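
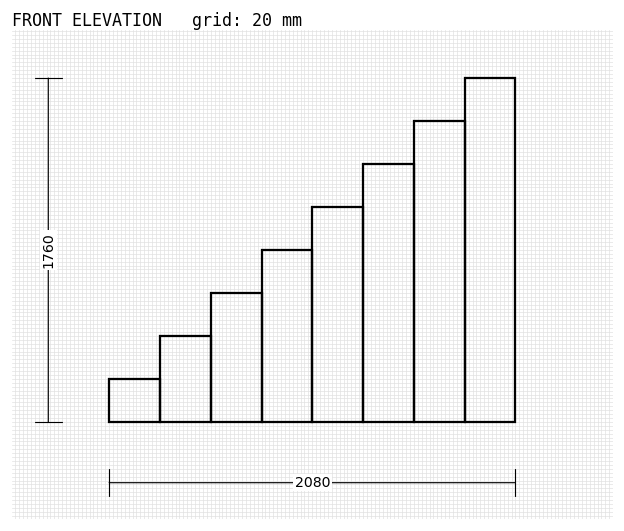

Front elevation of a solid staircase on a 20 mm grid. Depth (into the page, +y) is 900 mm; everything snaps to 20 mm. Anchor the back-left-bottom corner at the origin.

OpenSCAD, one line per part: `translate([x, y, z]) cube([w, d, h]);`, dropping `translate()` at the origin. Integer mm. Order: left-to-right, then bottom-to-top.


cube([260, 900, 220]);
translate([260, 0, 0]) cube([260, 900, 440]);
translate([520, 0, 0]) cube([260, 900, 660]);
translate([780, 0, 0]) cube([260, 900, 880]);
translate([1040, 0, 0]) cube([260, 900, 1100]);
translate([1300, 0, 0]) cube([260, 900, 1320]);
translate([1560, 0, 0]) cube([260, 900, 1540]);
translate([1820, 0, 0]) cube([260, 900, 1760]);


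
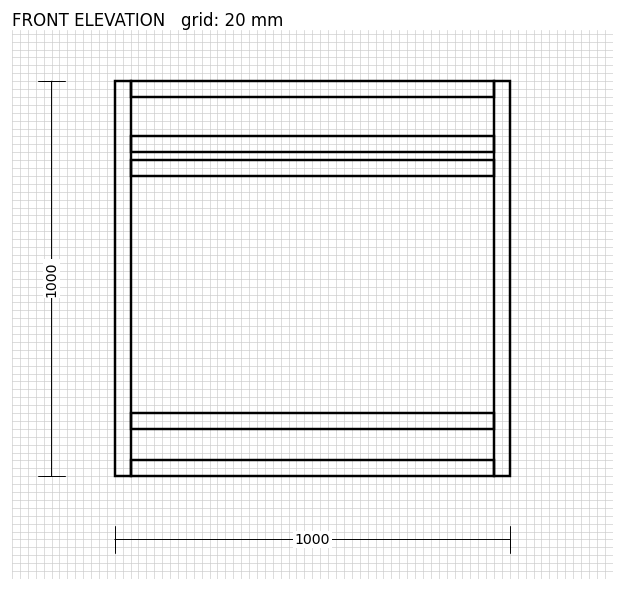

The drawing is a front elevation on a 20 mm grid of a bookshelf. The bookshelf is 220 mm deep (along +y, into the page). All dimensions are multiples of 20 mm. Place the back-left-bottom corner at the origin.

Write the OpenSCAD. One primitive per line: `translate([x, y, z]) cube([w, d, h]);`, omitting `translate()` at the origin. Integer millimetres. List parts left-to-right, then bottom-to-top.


cube([40, 220, 1000]);
translate([40, 0, 0]) cube([920, 220, 40]);
translate([40, 0, 120]) cube([920, 220, 40]);
translate([40, 0, 760]) cube([920, 220, 40]);
translate([40, 0, 820]) cube([920, 220, 40]);
translate([40, 0, 960]) cube([920, 220, 40]);
translate([960, 0, 0]) cube([40, 220, 1000]);


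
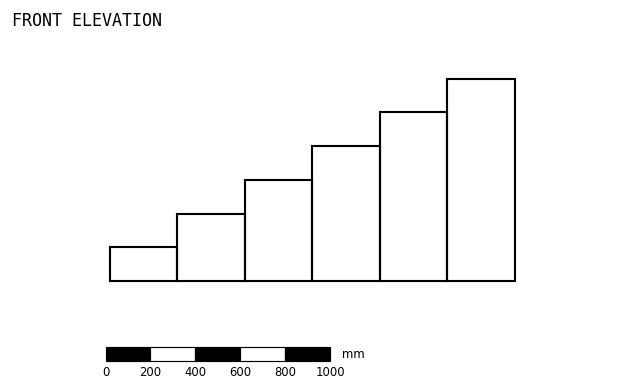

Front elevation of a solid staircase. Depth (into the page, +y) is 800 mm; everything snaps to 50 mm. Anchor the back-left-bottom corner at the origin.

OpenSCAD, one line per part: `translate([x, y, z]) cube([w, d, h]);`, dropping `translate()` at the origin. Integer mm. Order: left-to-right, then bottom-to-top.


cube([300, 800, 150]);
translate([300, 0, 0]) cube([300, 800, 300]);
translate([600, 0, 0]) cube([300, 800, 450]);
translate([900, 0, 0]) cube([300, 800, 600]);
translate([1200, 0, 0]) cube([300, 800, 750]);
translate([1500, 0, 0]) cube([300, 800, 900]);


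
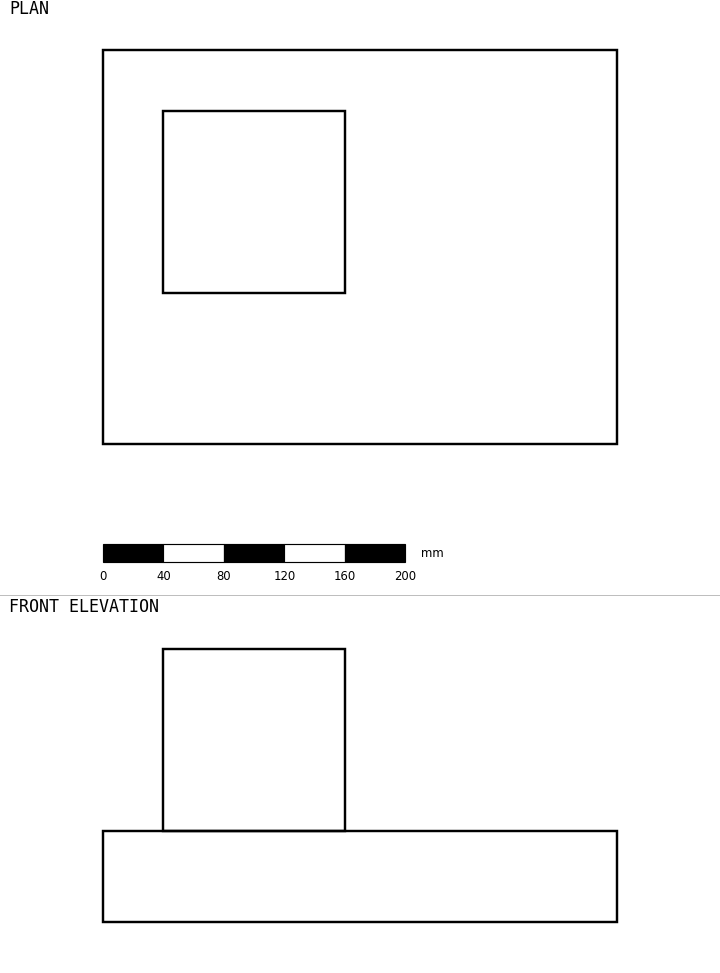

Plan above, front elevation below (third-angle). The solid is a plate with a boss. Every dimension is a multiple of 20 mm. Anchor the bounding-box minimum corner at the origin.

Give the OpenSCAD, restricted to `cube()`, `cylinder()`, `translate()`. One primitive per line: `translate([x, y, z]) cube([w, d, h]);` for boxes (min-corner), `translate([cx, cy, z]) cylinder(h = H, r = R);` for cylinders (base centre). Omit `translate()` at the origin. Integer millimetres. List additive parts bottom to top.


cube([340, 260, 60]);
translate([40, 100, 60]) cube([120, 120, 120]);


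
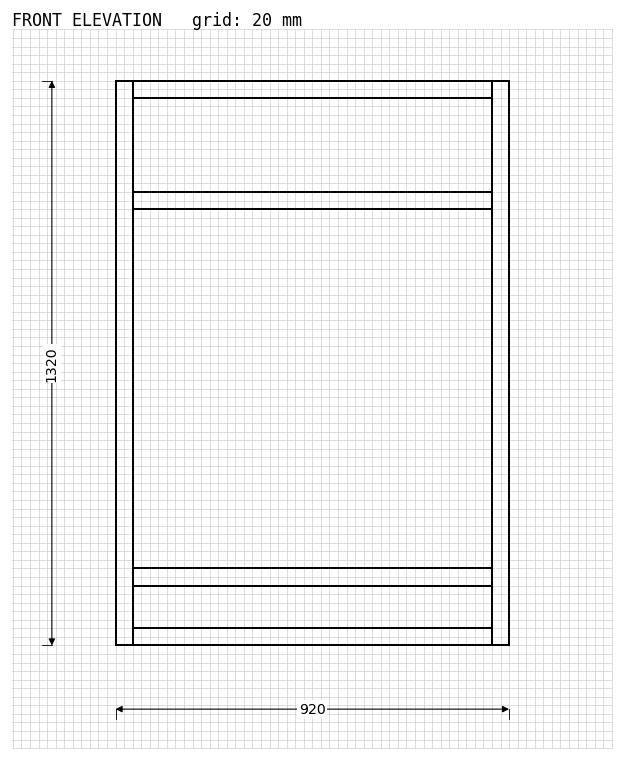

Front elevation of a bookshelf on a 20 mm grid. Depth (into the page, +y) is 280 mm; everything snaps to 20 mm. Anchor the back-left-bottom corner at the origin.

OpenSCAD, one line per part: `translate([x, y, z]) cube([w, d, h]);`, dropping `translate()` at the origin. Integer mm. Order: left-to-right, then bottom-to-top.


cube([40, 280, 1320]);
translate([40, 0, 0]) cube([840, 280, 40]);
translate([40, 0, 140]) cube([840, 280, 40]);
translate([40, 0, 1020]) cube([840, 280, 40]);
translate([40, 0, 1280]) cube([840, 280, 40]);
translate([880, 0, 0]) cube([40, 280, 1320]);


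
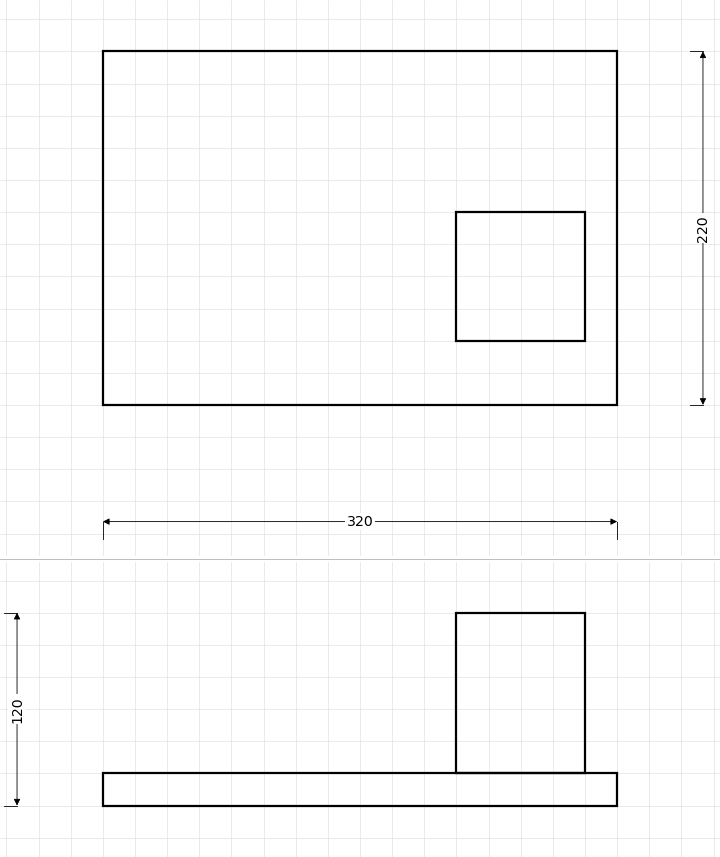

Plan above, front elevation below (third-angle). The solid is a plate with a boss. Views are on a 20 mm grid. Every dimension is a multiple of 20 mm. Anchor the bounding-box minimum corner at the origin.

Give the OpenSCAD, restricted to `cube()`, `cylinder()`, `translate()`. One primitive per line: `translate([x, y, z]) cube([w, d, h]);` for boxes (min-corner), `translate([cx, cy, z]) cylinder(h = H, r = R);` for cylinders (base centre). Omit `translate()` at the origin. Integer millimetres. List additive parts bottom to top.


cube([320, 220, 20]);
translate([220, 40, 20]) cube([80, 80, 100]);


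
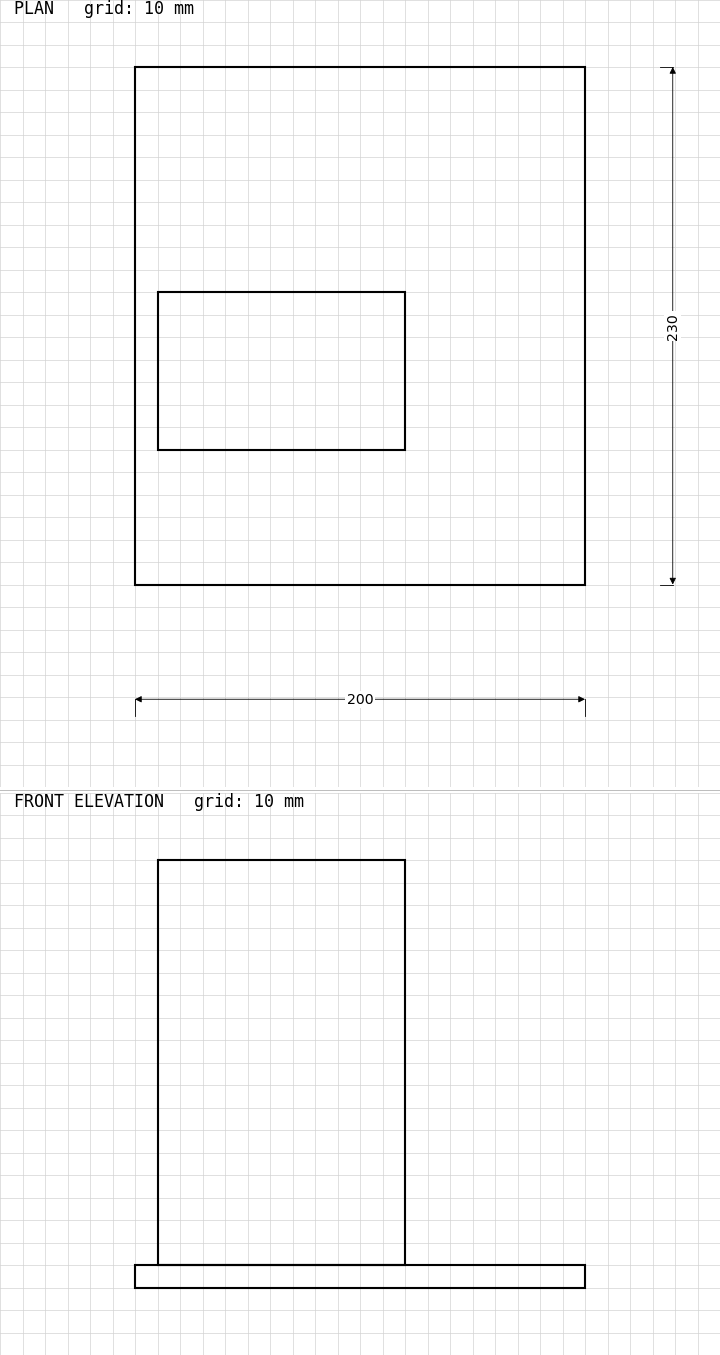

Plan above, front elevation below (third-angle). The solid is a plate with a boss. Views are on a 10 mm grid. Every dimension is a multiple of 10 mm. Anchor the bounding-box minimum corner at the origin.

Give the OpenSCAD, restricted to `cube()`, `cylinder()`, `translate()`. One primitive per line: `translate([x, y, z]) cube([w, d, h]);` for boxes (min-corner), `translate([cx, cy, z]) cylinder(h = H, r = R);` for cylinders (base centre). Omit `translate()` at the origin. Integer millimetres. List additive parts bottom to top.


cube([200, 230, 10]);
translate([10, 60, 10]) cube([110, 70, 180]);


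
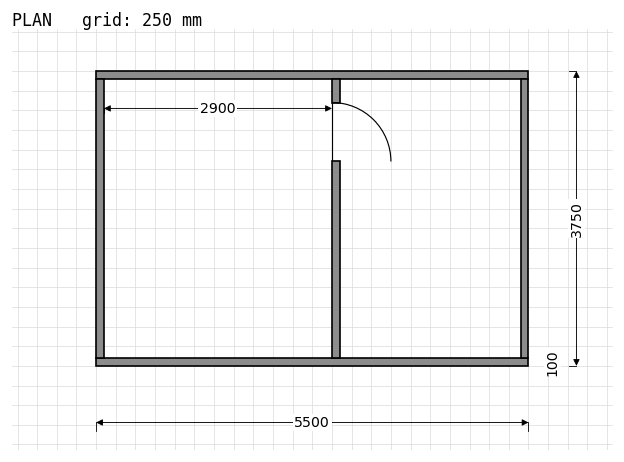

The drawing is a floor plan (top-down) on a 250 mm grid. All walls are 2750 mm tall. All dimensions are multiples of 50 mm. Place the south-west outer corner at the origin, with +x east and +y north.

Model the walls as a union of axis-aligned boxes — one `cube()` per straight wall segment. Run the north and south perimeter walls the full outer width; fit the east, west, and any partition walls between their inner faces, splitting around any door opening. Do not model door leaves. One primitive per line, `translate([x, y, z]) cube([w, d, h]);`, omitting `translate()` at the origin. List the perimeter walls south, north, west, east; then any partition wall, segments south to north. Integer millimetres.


cube([5500, 100, 2750]);
translate([0, 3650, 0]) cube([5500, 100, 2750]);
translate([0, 100, 0]) cube([100, 3550, 2750]);
translate([5400, 100, 0]) cube([100, 3550, 2750]);
translate([3000, 100, 0]) cube([100, 2500, 2750]);
translate([3000, 3350, 0]) cube([100, 300, 2750]);


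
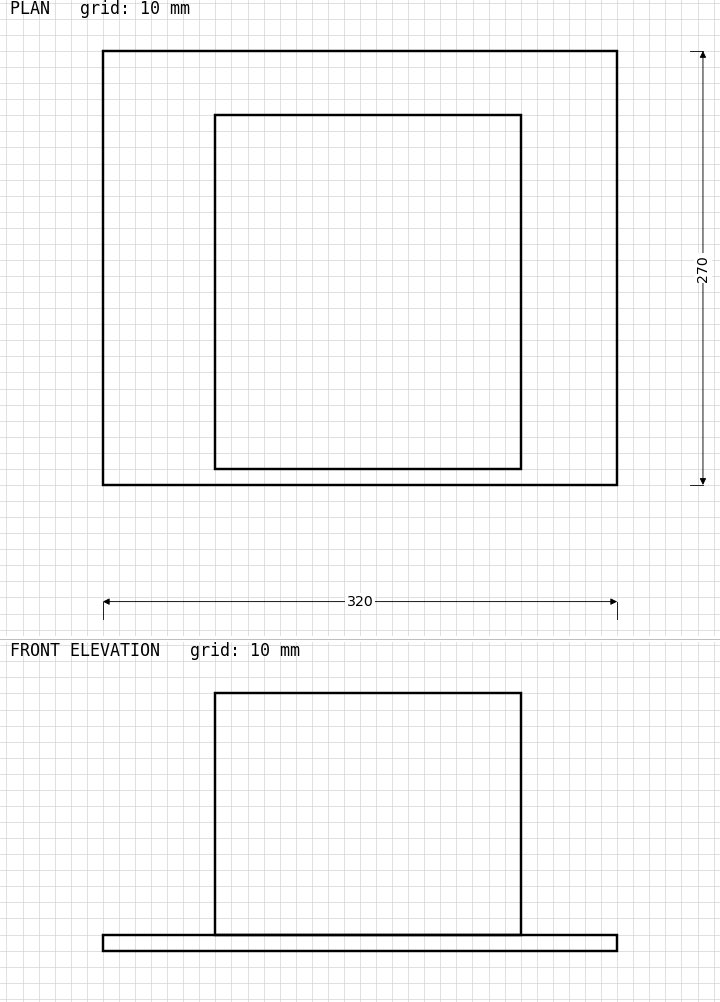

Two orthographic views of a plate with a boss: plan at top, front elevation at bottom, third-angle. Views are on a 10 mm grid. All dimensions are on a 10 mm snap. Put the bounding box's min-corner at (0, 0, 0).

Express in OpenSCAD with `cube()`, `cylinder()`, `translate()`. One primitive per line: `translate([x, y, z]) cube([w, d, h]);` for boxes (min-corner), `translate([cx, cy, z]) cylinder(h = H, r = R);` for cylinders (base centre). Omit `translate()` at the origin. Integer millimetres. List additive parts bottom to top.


cube([320, 270, 10]);
translate([70, 10, 10]) cube([190, 220, 150]);


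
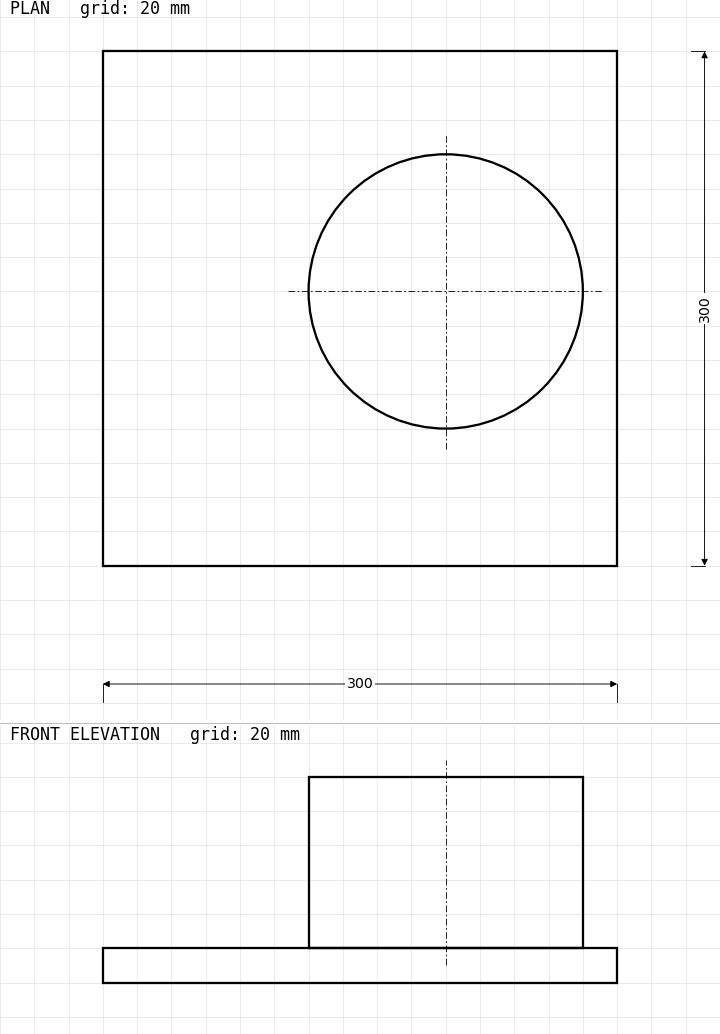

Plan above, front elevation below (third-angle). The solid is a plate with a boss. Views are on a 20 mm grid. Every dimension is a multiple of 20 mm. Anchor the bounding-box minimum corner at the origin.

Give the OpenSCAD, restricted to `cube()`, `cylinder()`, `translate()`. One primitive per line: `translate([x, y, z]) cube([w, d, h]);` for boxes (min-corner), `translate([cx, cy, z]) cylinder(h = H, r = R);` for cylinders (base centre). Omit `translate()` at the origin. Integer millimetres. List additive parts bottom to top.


cube([300, 300, 20]);
translate([200, 160, 20]) cylinder(h = 100, r = 80);


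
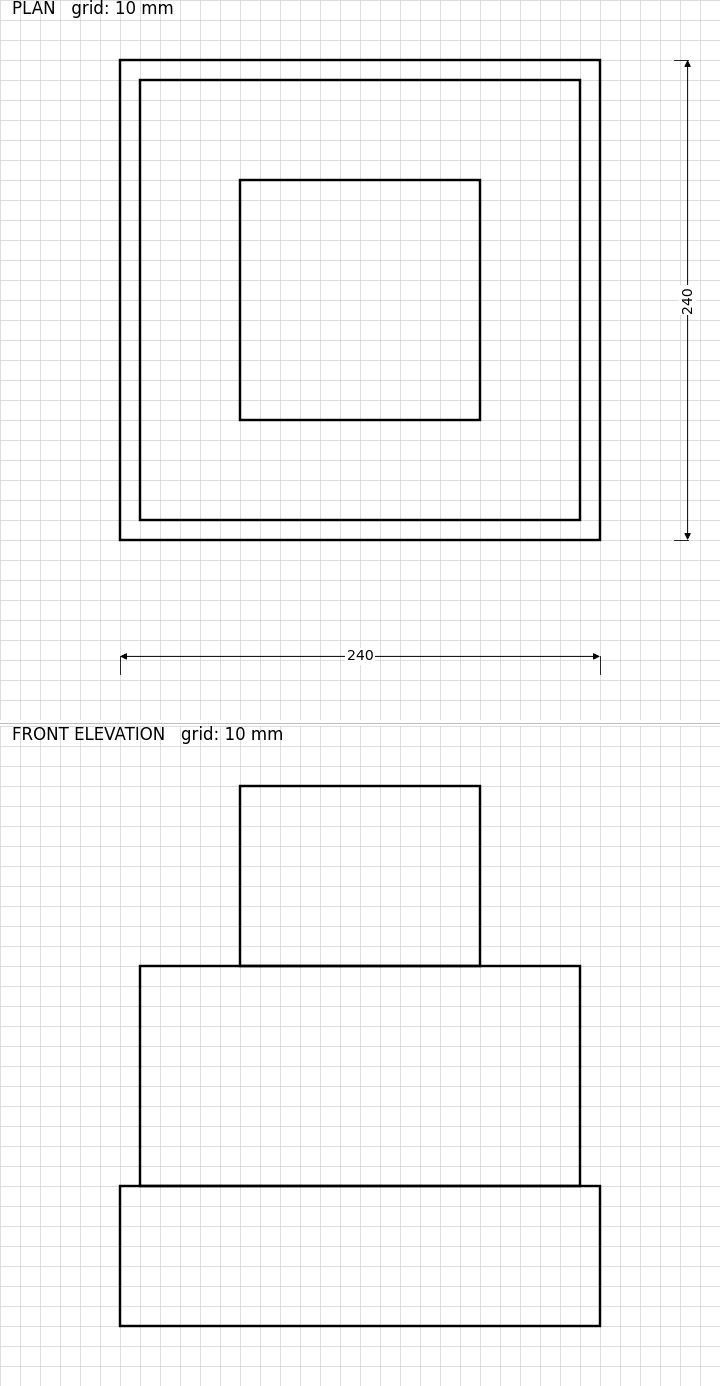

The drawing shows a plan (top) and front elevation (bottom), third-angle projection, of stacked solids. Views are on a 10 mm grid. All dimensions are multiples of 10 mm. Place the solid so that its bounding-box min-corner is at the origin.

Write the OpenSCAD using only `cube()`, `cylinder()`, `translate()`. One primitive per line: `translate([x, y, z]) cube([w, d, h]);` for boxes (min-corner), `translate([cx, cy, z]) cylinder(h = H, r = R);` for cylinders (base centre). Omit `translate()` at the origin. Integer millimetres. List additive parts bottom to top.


cube([240, 240, 70]);
translate([10, 10, 70]) cube([220, 220, 110]);
translate([60, 60, 180]) cube([120, 120, 90]);


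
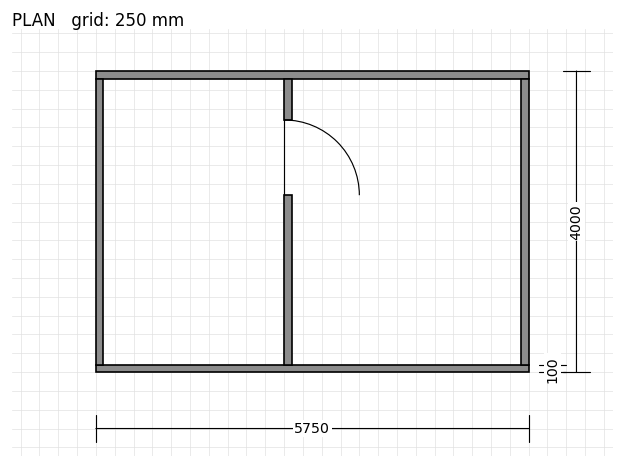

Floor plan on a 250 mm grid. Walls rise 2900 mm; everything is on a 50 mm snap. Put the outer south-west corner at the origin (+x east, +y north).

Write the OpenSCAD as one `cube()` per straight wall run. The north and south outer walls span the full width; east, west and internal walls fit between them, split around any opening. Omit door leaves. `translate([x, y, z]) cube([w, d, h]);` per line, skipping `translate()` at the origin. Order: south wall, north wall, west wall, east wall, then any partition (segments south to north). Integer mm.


cube([5750, 100, 2900]);
translate([0, 3900, 0]) cube([5750, 100, 2900]);
translate([0, 100, 0]) cube([100, 3800, 2900]);
translate([5650, 100, 0]) cube([100, 3800, 2900]);
translate([2500, 100, 0]) cube([100, 2250, 2900]);
translate([2500, 3350, 0]) cube([100, 550, 2900]);


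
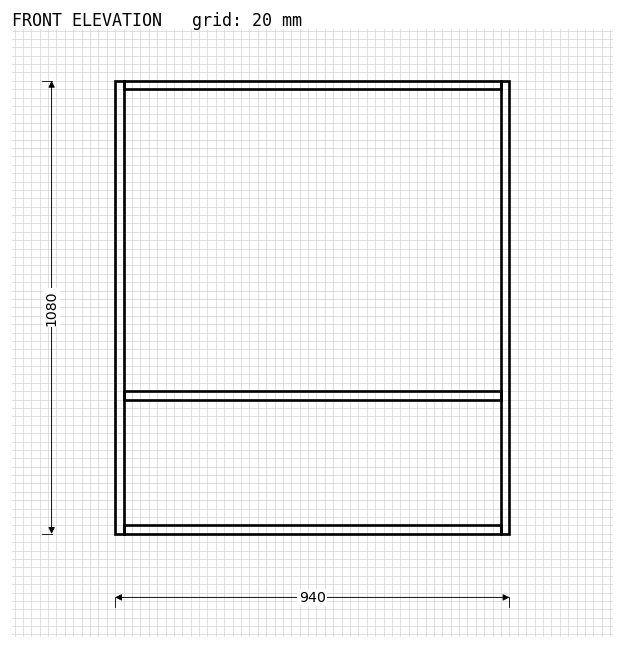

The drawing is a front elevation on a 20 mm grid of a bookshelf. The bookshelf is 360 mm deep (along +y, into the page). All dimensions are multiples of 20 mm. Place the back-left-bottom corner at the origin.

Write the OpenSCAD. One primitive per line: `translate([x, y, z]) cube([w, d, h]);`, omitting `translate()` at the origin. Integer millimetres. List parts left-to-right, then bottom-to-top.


cube([20, 360, 1080]);
translate([20, 0, 0]) cube([900, 360, 20]);
translate([20, 0, 320]) cube([900, 360, 20]);
translate([20, 0, 1060]) cube([900, 360, 20]);
translate([920, 0, 0]) cube([20, 360, 1080]);


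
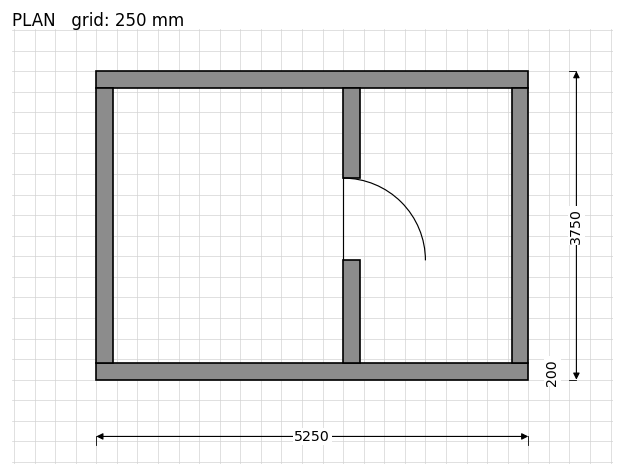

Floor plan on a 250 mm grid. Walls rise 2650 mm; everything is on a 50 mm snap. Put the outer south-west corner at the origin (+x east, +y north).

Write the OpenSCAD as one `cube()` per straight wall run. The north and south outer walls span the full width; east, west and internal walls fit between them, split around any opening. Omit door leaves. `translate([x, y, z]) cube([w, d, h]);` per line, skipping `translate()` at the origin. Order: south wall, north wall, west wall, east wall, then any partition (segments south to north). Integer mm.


cube([5250, 200, 2650]);
translate([0, 3550, 0]) cube([5250, 200, 2650]);
translate([0, 200, 0]) cube([200, 3350, 2650]);
translate([5050, 200, 0]) cube([200, 3350, 2650]);
translate([3000, 200, 0]) cube([200, 1250, 2650]);
translate([3000, 2450, 0]) cube([200, 1100, 2650]);


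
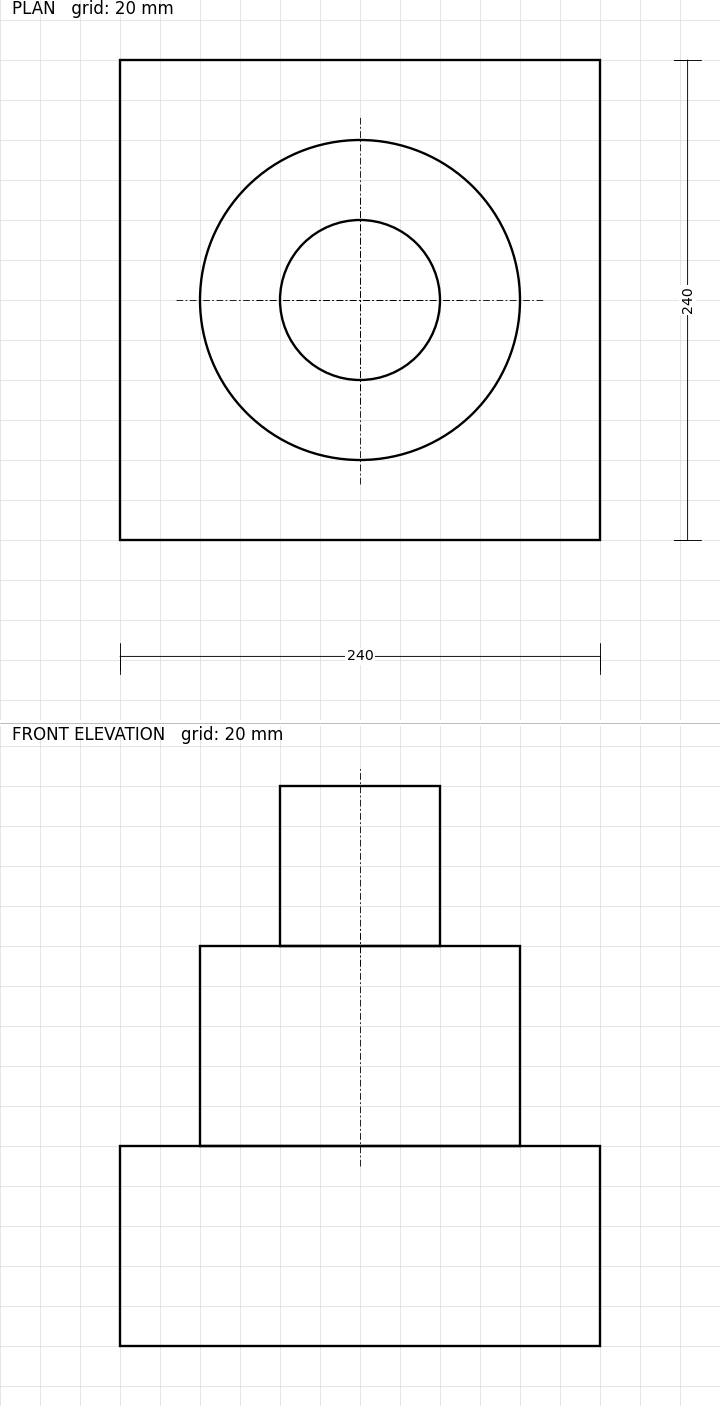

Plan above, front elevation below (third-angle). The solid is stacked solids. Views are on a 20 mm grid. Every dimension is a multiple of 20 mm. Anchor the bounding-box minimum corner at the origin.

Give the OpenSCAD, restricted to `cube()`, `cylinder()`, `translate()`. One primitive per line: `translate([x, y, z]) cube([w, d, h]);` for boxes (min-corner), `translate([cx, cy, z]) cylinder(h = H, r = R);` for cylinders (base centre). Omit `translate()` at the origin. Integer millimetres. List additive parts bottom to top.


cube([240, 240, 100]);
translate([120, 120, 100]) cylinder(h = 100, r = 80);
translate([120, 120, 200]) cylinder(h = 80, r = 40);


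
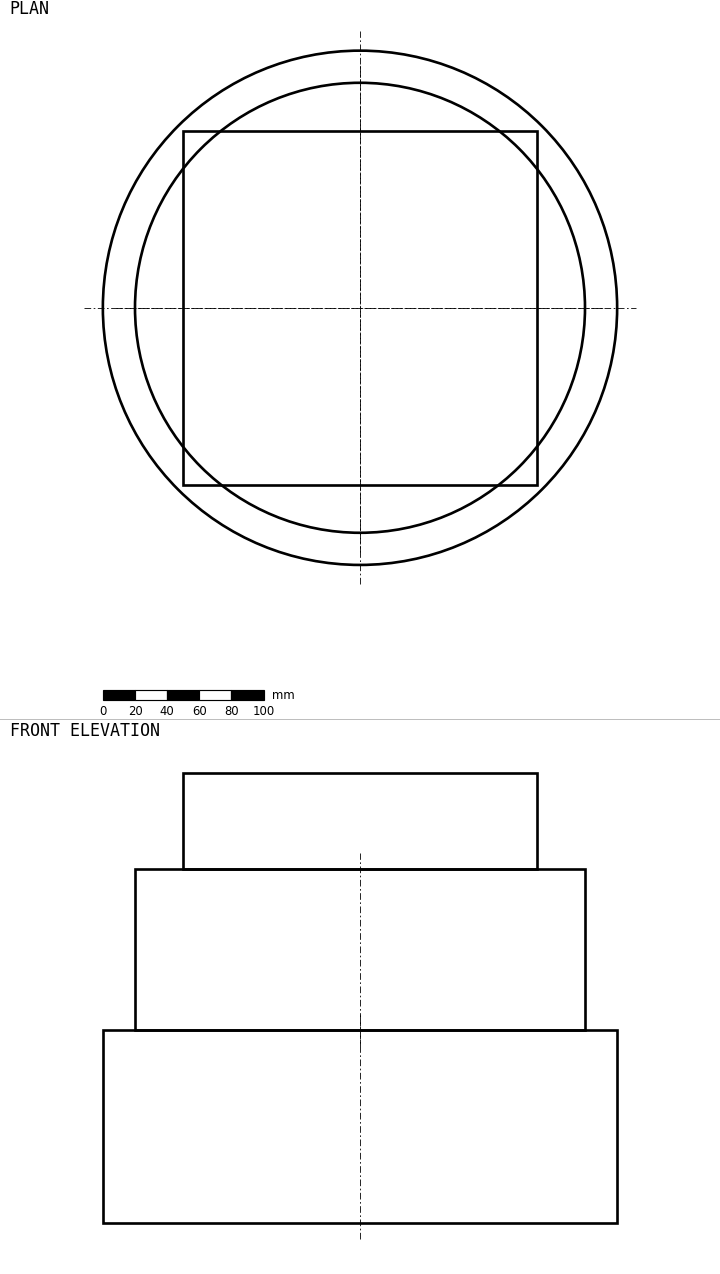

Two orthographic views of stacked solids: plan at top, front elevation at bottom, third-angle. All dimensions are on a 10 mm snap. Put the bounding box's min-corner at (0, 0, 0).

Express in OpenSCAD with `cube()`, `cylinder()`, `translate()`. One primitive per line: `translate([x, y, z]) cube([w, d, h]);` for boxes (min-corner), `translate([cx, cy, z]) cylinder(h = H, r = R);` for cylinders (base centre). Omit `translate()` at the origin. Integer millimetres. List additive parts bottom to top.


translate([160, 160, 0]) cylinder(h = 120, r = 160);
translate([160, 160, 120]) cylinder(h = 100, r = 140);
translate([50, 50, 220]) cube([220, 220, 60]);


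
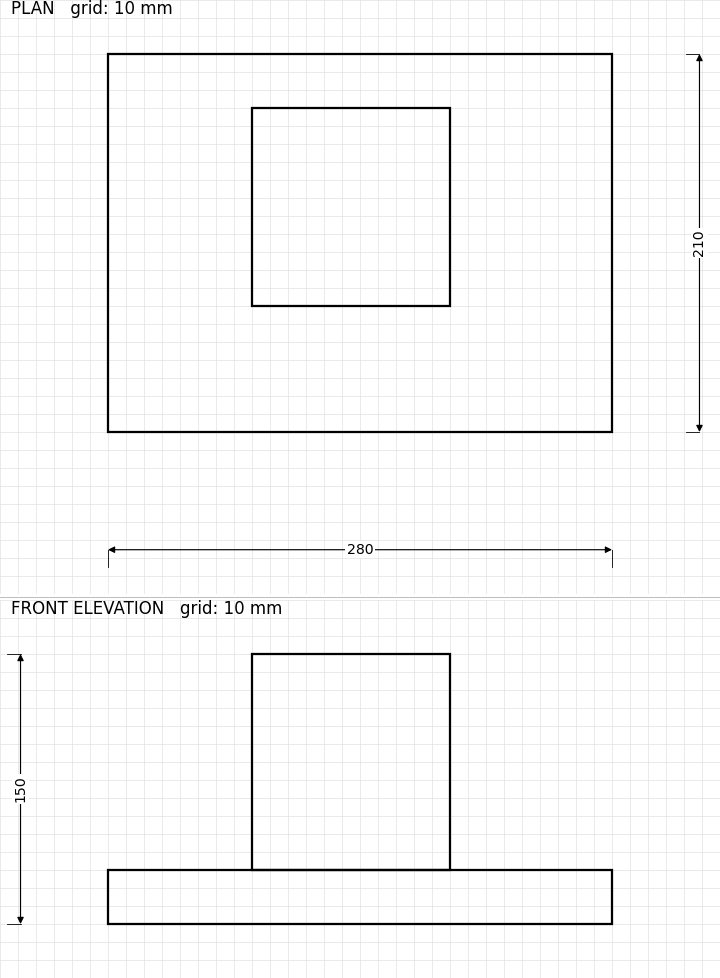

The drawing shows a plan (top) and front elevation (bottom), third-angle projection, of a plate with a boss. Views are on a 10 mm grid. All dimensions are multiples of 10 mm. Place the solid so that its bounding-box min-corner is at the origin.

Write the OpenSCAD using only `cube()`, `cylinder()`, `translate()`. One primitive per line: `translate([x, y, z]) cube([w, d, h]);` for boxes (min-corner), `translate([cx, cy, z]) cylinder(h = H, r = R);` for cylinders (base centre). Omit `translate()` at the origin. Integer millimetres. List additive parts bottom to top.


cube([280, 210, 30]);
translate([80, 70, 30]) cube([110, 110, 120]);


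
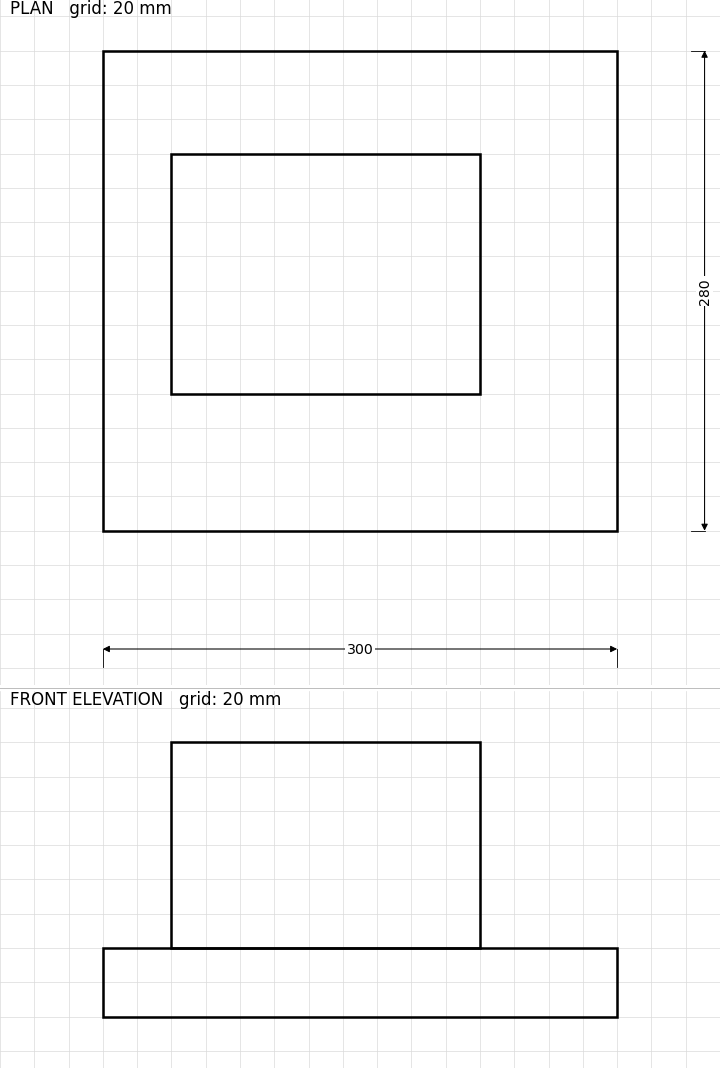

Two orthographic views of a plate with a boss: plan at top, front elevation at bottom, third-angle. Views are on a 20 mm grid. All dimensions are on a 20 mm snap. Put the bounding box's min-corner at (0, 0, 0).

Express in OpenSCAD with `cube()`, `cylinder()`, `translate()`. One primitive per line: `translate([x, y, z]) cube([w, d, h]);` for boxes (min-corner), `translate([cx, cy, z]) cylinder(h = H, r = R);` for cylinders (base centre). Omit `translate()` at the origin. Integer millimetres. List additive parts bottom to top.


cube([300, 280, 40]);
translate([40, 80, 40]) cube([180, 140, 120]);


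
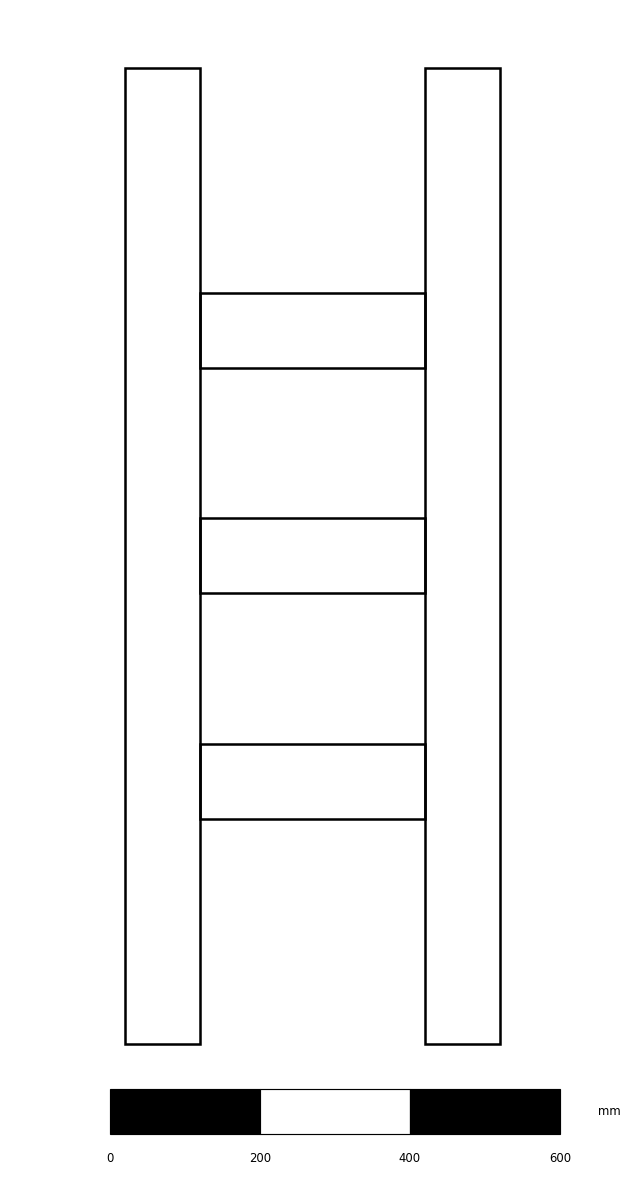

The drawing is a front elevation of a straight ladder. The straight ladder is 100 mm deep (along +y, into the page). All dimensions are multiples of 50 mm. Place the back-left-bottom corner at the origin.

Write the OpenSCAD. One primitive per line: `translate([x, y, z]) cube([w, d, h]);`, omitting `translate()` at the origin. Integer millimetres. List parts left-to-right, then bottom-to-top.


cube([100, 100, 1300]);
translate([100, 0, 300]) cube([300, 100, 100]);
translate([100, 0, 600]) cube([300, 100, 100]);
translate([100, 0, 900]) cube([300, 100, 100]);
translate([400, 0, 0]) cube([100, 100, 1300]);


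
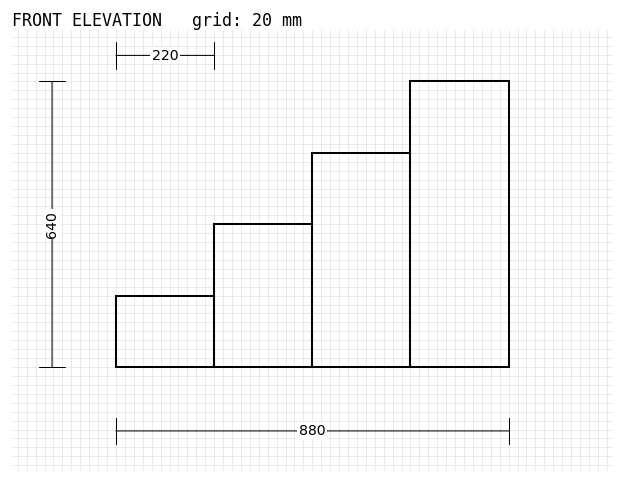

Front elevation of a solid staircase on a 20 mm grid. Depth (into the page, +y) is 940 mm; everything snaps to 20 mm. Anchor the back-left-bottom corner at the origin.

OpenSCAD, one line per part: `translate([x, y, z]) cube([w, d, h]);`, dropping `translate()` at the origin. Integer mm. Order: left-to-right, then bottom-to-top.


cube([220, 940, 160]);
translate([220, 0, 0]) cube([220, 940, 320]);
translate([440, 0, 0]) cube([220, 940, 480]);
translate([660, 0, 0]) cube([220, 940, 640]);


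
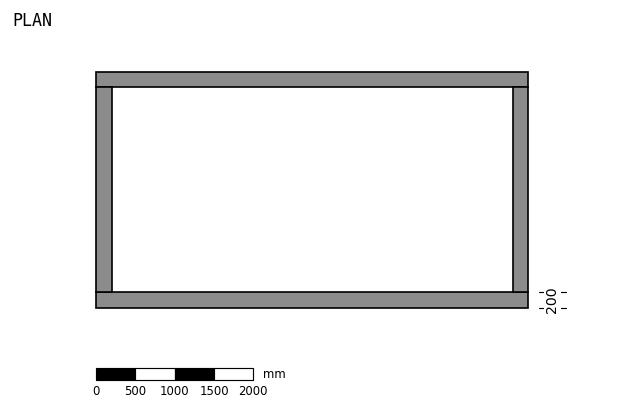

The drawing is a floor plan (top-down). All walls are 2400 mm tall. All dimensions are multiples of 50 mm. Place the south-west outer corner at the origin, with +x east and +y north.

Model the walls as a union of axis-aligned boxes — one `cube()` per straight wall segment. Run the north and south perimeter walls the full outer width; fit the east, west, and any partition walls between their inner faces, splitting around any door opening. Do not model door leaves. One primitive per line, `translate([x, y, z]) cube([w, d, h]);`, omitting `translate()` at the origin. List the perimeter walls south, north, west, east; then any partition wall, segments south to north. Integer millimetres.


cube([5500, 200, 2400]);
translate([0, 2800, 0]) cube([5500, 200, 2400]);
translate([0, 200, 0]) cube([200, 2600, 2400]);
translate([5300, 200, 0]) cube([200, 2600, 2400]);


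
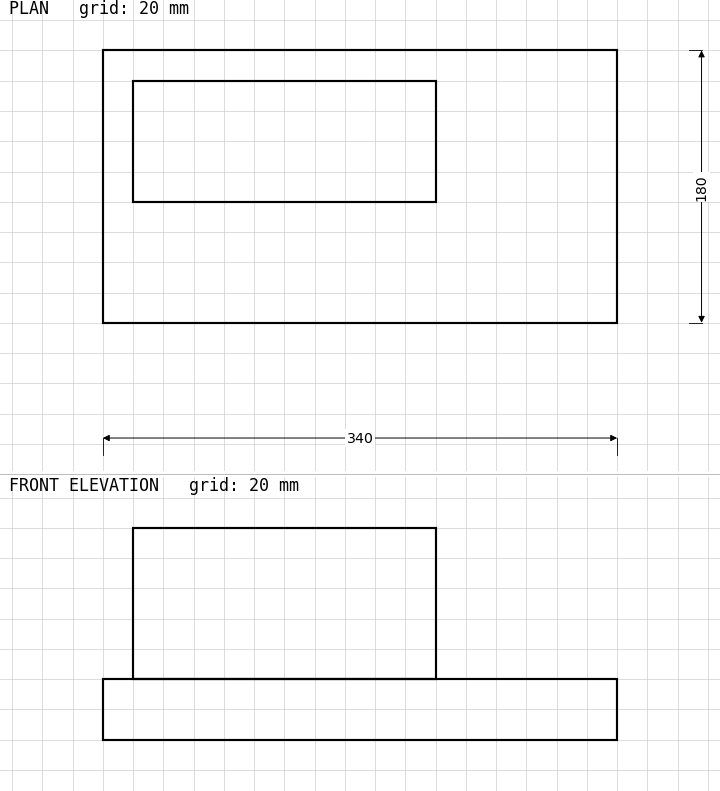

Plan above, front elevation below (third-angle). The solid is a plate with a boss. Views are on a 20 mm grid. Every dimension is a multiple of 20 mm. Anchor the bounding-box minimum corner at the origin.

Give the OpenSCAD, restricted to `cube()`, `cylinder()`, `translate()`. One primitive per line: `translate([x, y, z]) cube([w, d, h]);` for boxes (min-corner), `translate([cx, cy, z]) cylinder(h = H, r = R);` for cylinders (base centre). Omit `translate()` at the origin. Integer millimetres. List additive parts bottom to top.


cube([340, 180, 40]);
translate([20, 80, 40]) cube([200, 80, 100]);


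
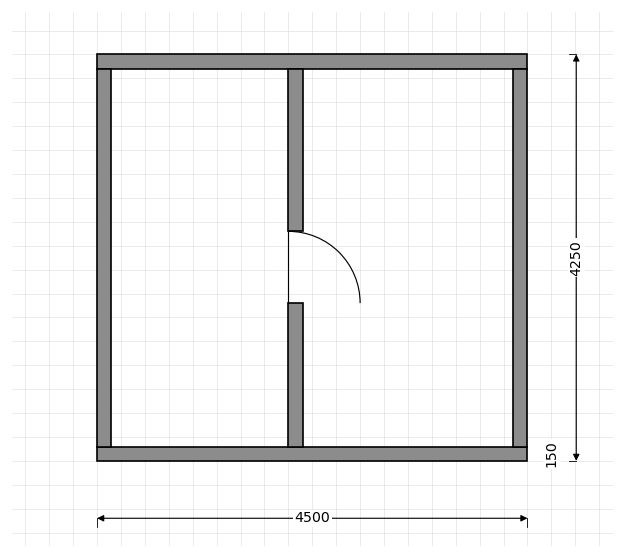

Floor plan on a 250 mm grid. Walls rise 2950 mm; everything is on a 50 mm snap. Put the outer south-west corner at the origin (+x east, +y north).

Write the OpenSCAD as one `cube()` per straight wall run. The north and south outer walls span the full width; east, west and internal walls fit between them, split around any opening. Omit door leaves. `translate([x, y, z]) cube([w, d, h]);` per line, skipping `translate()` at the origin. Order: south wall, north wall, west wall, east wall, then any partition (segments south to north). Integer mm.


cube([4500, 150, 2950]);
translate([0, 4100, 0]) cube([4500, 150, 2950]);
translate([0, 150, 0]) cube([150, 3950, 2950]);
translate([4350, 150, 0]) cube([150, 3950, 2950]);
translate([2000, 150, 0]) cube([150, 1500, 2950]);
translate([2000, 2400, 0]) cube([150, 1700, 2950]);


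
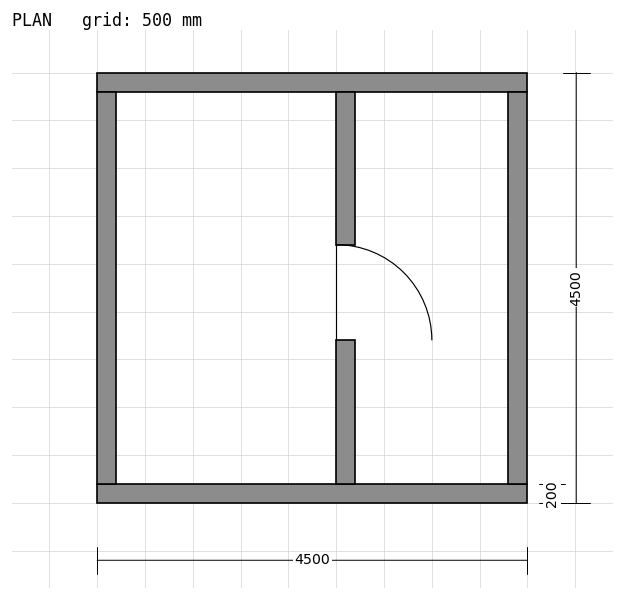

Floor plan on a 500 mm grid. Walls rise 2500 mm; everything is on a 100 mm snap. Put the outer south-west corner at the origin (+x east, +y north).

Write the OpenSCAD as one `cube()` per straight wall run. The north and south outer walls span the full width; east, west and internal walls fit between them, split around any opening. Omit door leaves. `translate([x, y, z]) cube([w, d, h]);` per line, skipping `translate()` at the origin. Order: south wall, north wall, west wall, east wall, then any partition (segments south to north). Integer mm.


cube([4500, 200, 2500]);
translate([0, 4300, 0]) cube([4500, 200, 2500]);
translate([0, 200, 0]) cube([200, 4100, 2500]);
translate([4300, 200, 0]) cube([200, 4100, 2500]);
translate([2500, 200, 0]) cube([200, 1500, 2500]);
translate([2500, 2700, 0]) cube([200, 1600, 2500]);


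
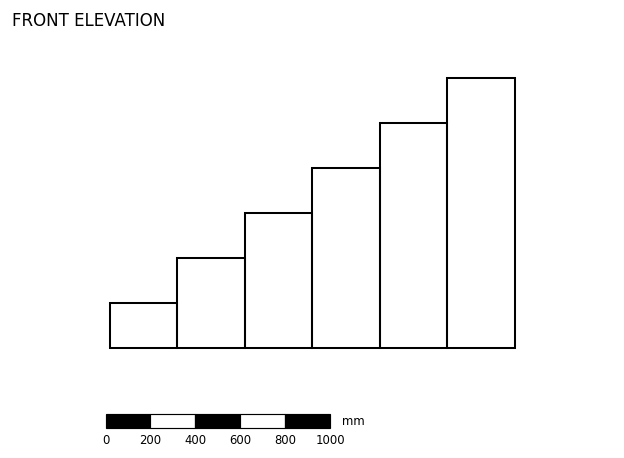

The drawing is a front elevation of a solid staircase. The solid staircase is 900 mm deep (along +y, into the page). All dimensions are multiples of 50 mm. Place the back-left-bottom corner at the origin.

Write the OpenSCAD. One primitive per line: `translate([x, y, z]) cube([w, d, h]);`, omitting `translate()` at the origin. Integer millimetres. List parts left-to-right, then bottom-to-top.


cube([300, 900, 200]);
translate([300, 0, 0]) cube([300, 900, 400]);
translate([600, 0, 0]) cube([300, 900, 600]);
translate([900, 0, 0]) cube([300, 900, 800]);
translate([1200, 0, 0]) cube([300, 900, 1000]);
translate([1500, 0, 0]) cube([300, 900, 1200]);


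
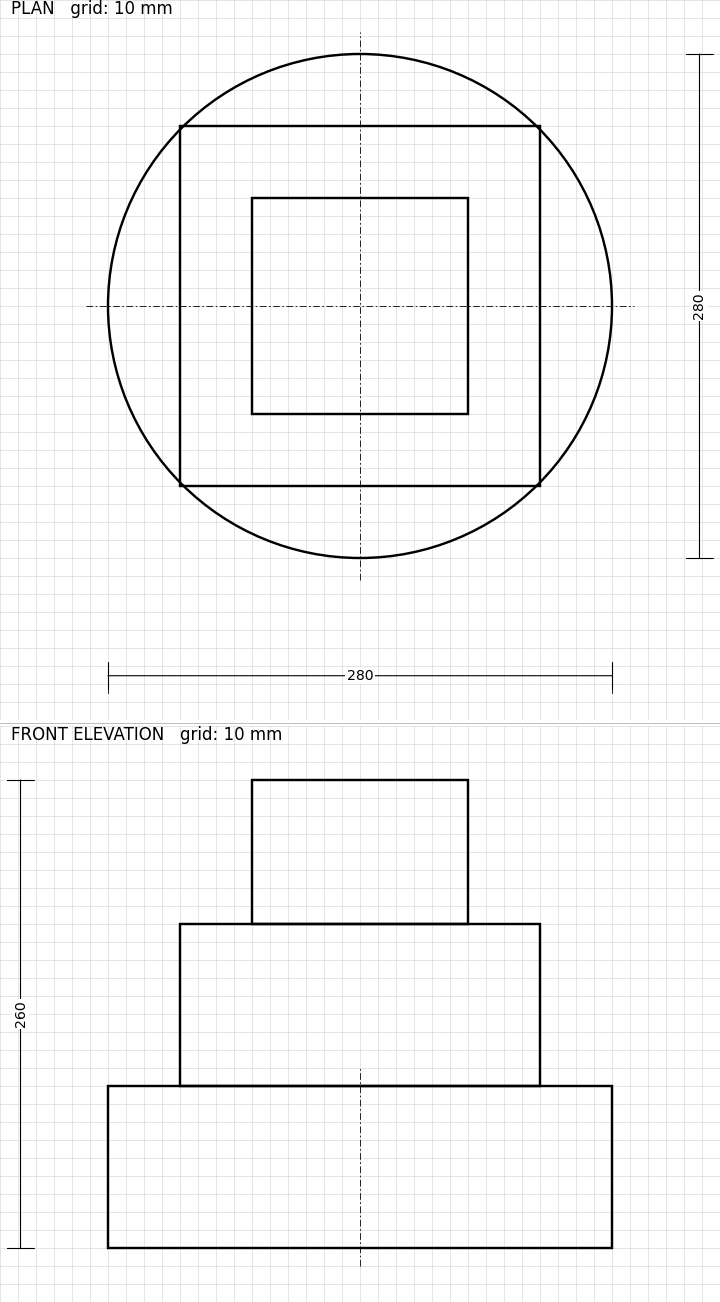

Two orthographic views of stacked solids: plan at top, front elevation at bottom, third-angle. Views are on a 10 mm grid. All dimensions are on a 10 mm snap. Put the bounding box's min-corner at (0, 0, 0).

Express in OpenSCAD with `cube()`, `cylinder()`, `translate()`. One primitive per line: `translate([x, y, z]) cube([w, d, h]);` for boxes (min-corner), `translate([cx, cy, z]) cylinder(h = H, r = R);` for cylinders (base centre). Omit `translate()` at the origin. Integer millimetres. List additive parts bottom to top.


translate([140, 140, 0]) cylinder(h = 90, r = 140);
translate([40, 40, 90]) cube([200, 200, 90]);
translate([80, 80, 180]) cube([120, 120, 80]);


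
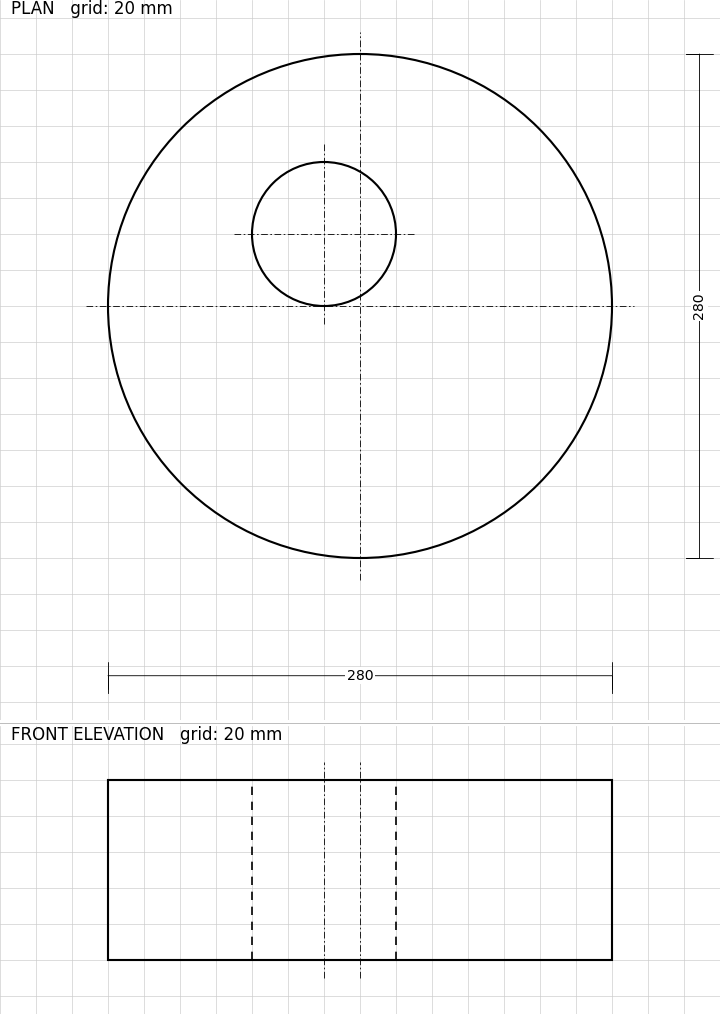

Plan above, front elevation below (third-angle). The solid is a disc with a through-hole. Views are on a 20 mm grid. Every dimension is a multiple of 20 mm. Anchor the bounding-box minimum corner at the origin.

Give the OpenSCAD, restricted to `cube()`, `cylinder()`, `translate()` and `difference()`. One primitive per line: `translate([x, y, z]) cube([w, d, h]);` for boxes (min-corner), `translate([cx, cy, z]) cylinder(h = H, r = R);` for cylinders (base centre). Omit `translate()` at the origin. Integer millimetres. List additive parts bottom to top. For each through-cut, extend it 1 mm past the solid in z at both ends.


difference() {
  translate([140, 140, 0]) cylinder(h = 100, r = 140);
  translate([120, 180, -1]) cylinder(h = 102, r = 40);
}


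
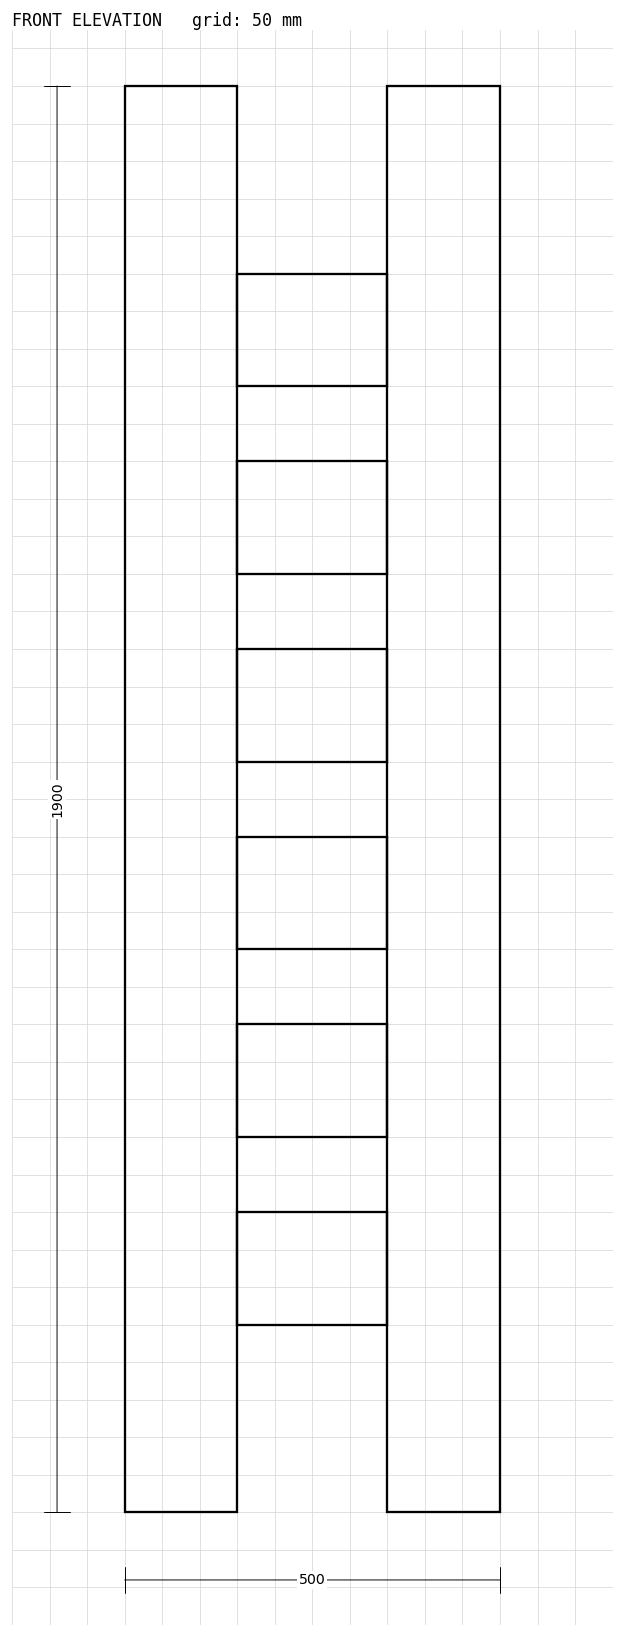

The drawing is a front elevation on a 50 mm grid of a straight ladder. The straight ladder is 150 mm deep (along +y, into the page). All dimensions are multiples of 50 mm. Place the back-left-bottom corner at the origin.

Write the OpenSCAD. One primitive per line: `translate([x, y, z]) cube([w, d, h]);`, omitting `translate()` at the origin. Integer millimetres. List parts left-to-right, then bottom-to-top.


cube([150, 150, 1900]);
translate([150, 0, 250]) cube([200, 150, 150]);
translate([150, 0, 500]) cube([200, 150, 150]);
translate([150, 0, 750]) cube([200, 150, 150]);
translate([150, 0, 1000]) cube([200, 150, 150]);
translate([150, 0, 1250]) cube([200, 150, 150]);
translate([150, 0, 1500]) cube([200, 150, 150]);
translate([350, 0, 0]) cube([150, 150, 1900]);


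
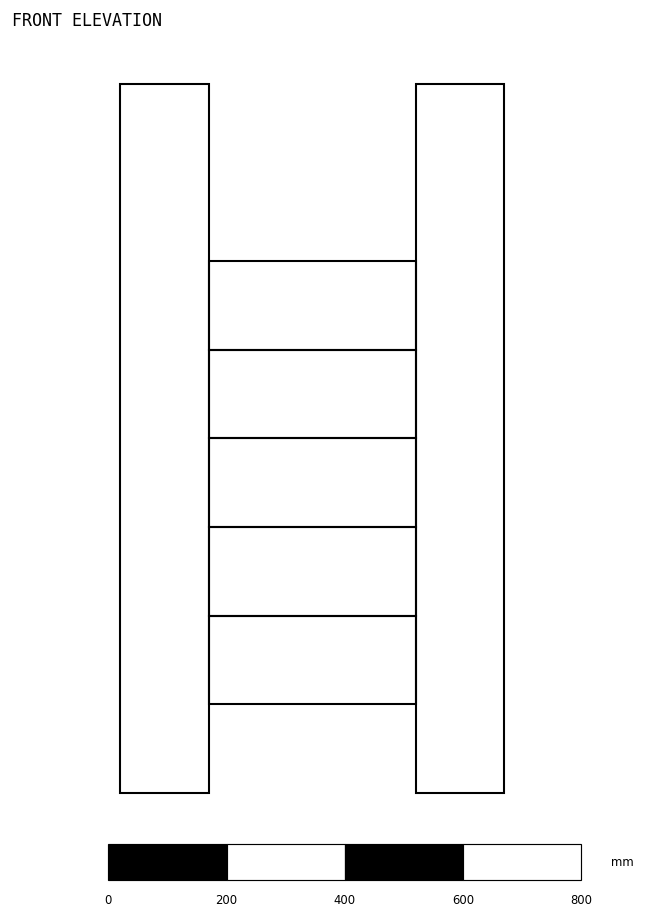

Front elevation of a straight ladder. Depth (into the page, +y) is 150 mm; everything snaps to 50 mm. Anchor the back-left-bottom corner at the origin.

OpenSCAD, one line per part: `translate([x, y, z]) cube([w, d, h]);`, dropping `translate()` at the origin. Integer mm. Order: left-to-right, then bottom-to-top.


cube([150, 150, 1200]);
translate([150, 0, 150]) cube([350, 150, 150]);
translate([150, 0, 300]) cube([350, 150, 150]);
translate([150, 0, 450]) cube([350, 150, 150]);
translate([150, 0, 600]) cube([350, 150, 150]);
translate([150, 0, 750]) cube([350, 150, 150]);
translate([500, 0, 0]) cube([150, 150, 1200]);


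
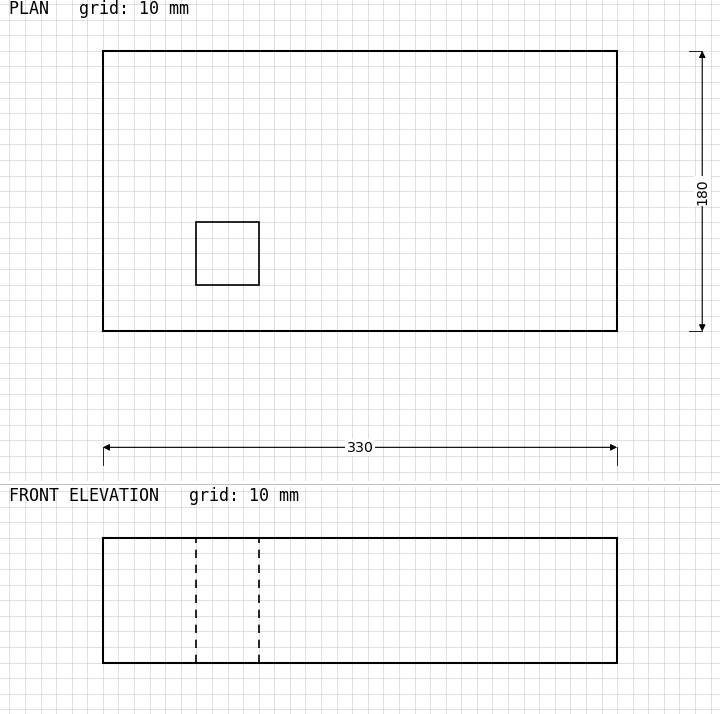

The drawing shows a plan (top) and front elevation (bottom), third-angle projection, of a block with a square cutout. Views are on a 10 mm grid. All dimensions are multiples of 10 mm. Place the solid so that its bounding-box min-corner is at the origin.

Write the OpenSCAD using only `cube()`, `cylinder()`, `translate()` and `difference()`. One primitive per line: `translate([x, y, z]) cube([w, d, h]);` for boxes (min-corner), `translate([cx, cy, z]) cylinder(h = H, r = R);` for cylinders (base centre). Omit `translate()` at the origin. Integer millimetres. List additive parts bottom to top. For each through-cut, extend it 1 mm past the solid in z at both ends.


difference() {
  cube([330, 180, 80]);
  translate([60, 30, -1]) cube([40, 40, 82]);
}


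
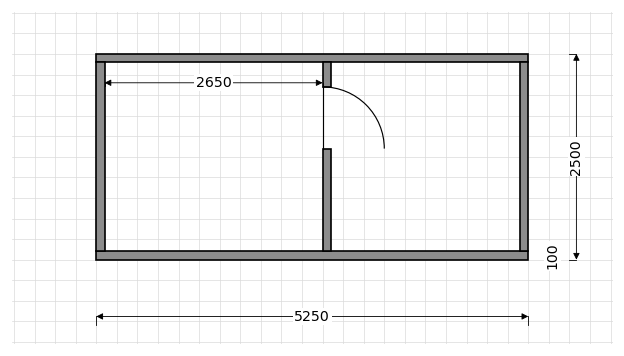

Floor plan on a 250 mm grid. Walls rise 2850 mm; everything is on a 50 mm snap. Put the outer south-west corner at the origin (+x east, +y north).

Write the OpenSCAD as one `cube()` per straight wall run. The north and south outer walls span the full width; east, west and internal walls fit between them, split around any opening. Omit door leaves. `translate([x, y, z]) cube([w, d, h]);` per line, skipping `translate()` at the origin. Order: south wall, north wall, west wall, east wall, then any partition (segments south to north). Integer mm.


cube([5250, 100, 2850]);
translate([0, 2400, 0]) cube([5250, 100, 2850]);
translate([0, 100, 0]) cube([100, 2300, 2850]);
translate([5150, 100, 0]) cube([100, 2300, 2850]);
translate([2750, 100, 0]) cube([100, 1250, 2850]);
translate([2750, 2100, 0]) cube([100, 300, 2850]);


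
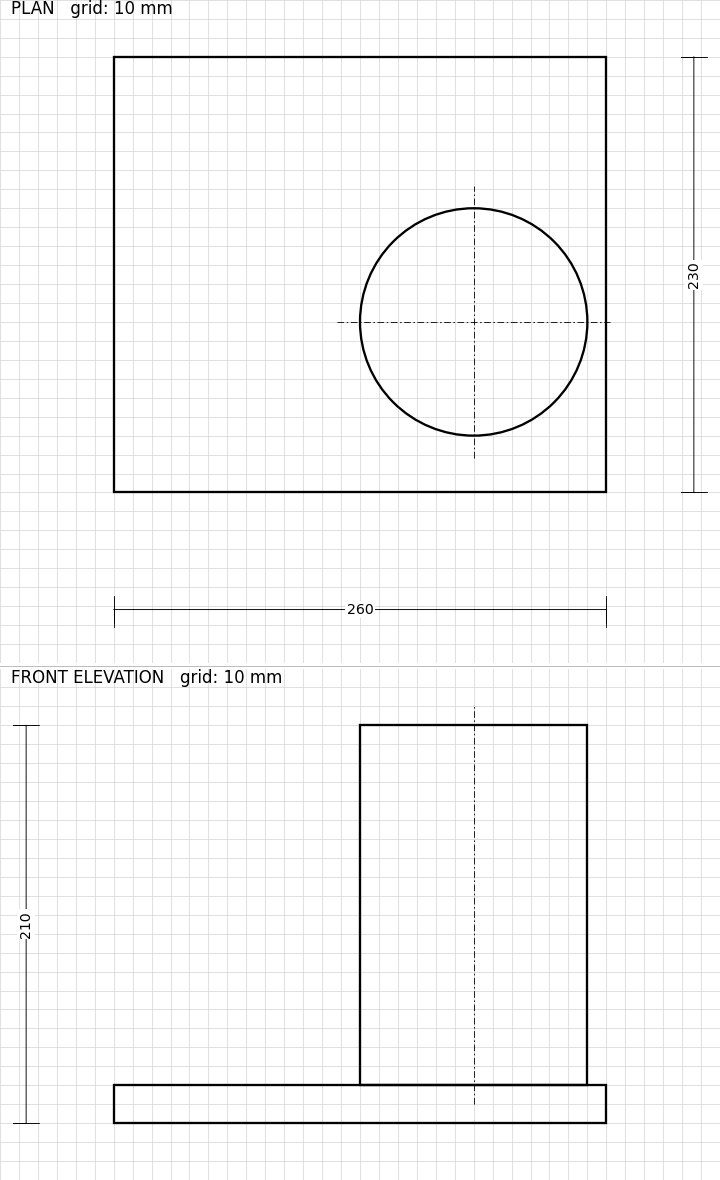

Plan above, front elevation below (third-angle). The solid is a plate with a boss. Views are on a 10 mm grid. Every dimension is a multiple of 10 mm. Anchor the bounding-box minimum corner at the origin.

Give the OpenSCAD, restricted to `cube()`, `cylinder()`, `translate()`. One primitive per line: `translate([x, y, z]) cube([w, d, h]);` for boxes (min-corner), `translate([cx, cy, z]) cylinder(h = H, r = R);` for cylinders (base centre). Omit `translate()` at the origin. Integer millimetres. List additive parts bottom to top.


cube([260, 230, 20]);
translate([190, 90, 20]) cylinder(h = 190, r = 60);


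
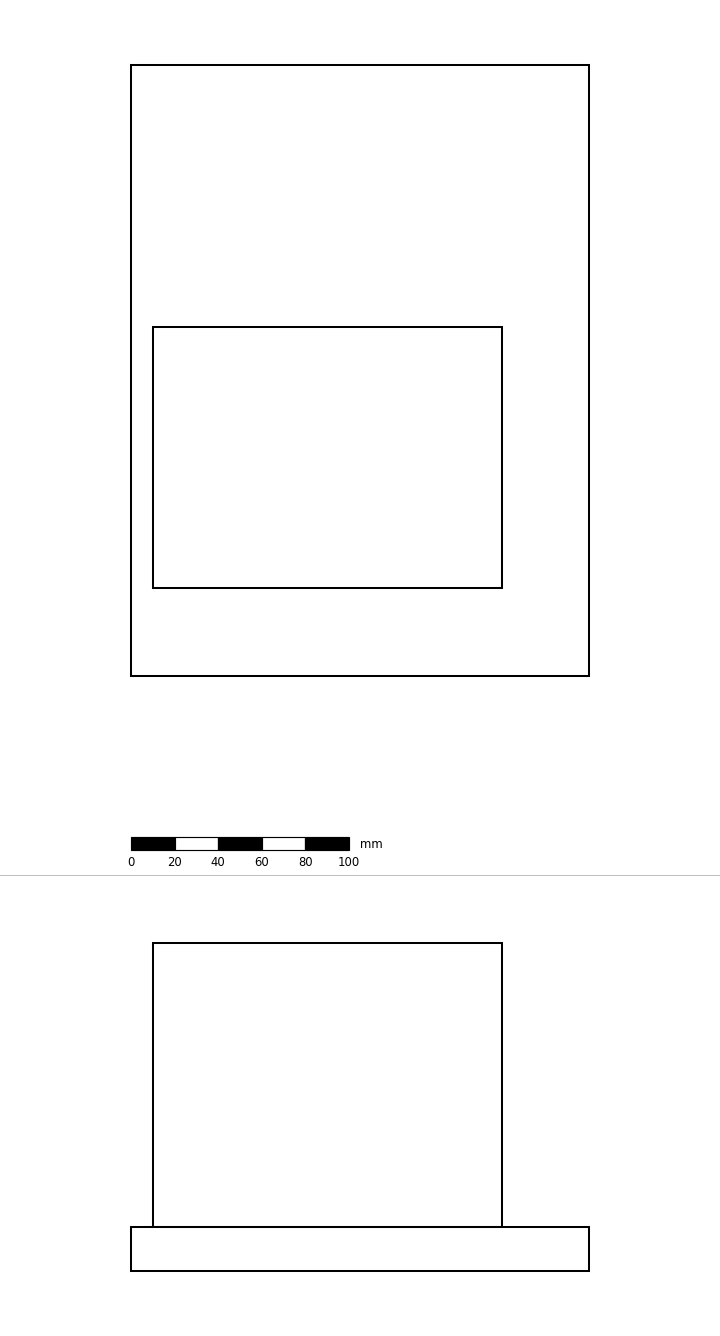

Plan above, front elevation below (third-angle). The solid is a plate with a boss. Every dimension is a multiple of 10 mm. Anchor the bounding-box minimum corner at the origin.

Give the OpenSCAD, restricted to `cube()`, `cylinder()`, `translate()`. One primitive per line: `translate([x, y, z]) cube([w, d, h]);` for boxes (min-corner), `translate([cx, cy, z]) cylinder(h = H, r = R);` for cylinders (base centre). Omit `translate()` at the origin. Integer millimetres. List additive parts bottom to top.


cube([210, 280, 20]);
translate([10, 40, 20]) cube([160, 120, 130]);


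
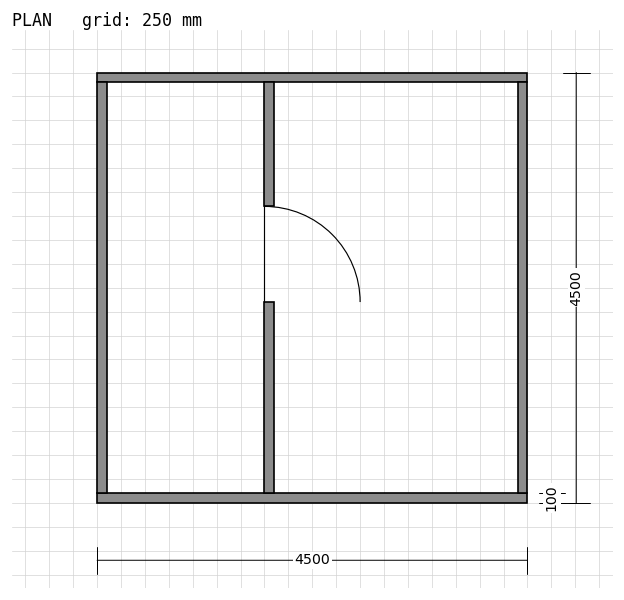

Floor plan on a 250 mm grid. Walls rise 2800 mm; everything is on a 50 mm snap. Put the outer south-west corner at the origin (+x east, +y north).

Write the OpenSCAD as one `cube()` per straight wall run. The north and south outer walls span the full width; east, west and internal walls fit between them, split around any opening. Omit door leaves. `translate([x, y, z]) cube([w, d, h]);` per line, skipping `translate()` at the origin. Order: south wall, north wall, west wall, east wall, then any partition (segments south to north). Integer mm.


cube([4500, 100, 2800]);
translate([0, 4400, 0]) cube([4500, 100, 2800]);
translate([0, 100, 0]) cube([100, 4300, 2800]);
translate([4400, 100, 0]) cube([100, 4300, 2800]);
translate([1750, 100, 0]) cube([100, 2000, 2800]);
translate([1750, 3100, 0]) cube([100, 1300, 2800]);


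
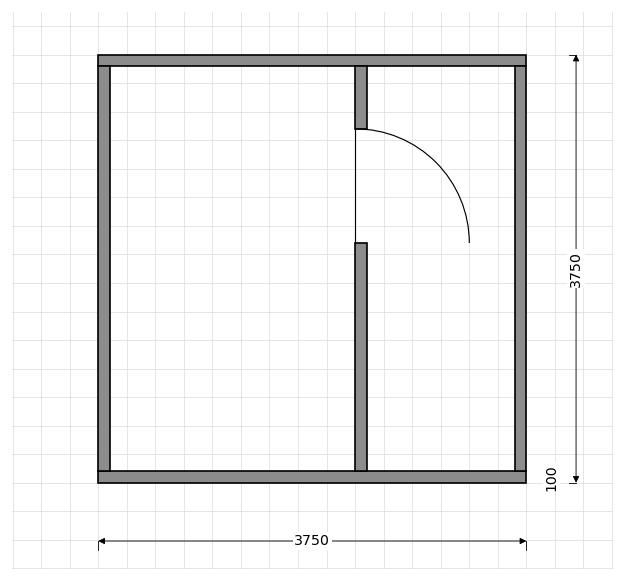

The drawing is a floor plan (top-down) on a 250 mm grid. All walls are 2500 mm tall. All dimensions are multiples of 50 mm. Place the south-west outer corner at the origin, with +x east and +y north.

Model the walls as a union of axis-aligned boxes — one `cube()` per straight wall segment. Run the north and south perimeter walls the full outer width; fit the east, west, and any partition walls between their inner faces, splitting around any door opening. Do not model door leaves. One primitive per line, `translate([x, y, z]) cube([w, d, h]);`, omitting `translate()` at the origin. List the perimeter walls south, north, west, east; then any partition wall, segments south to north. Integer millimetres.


cube([3750, 100, 2500]);
translate([0, 3650, 0]) cube([3750, 100, 2500]);
translate([0, 100, 0]) cube([100, 3550, 2500]);
translate([3650, 100, 0]) cube([100, 3550, 2500]);
translate([2250, 100, 0]) cube([100, 2000, 2500]);
translate([2250, 3100, 0]) cube([100, 550, 2500]);


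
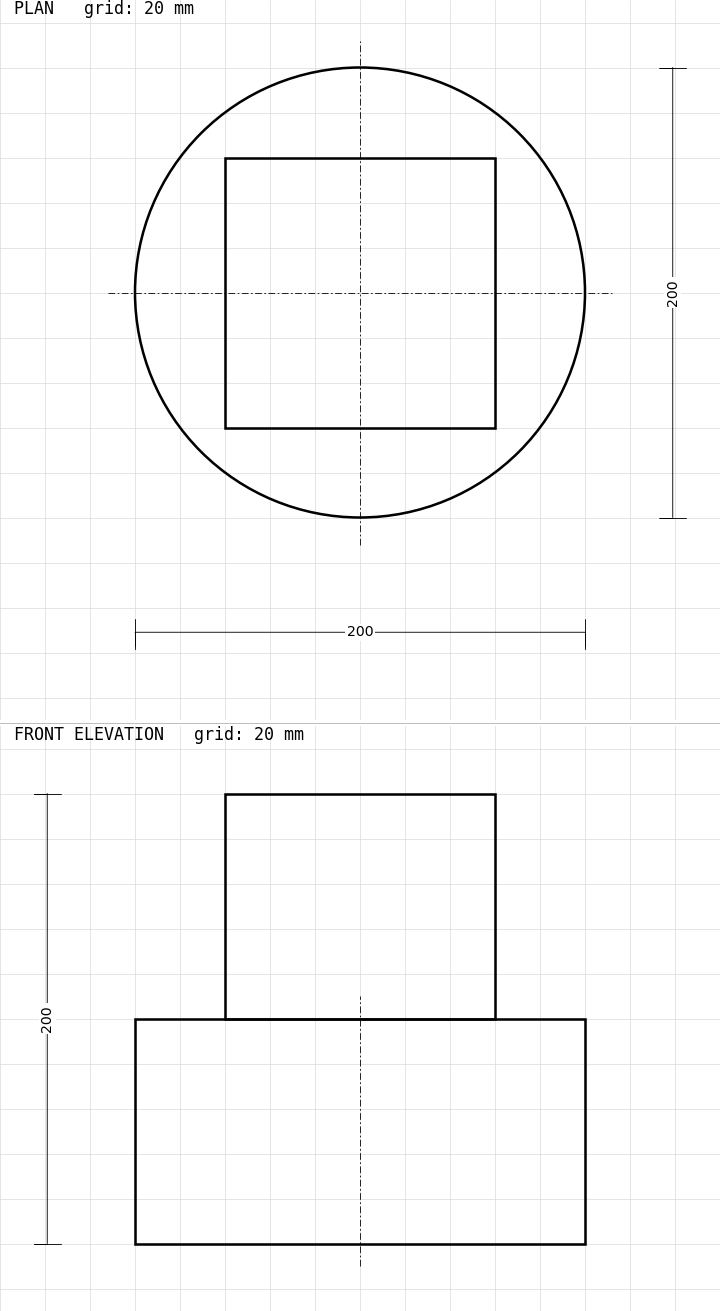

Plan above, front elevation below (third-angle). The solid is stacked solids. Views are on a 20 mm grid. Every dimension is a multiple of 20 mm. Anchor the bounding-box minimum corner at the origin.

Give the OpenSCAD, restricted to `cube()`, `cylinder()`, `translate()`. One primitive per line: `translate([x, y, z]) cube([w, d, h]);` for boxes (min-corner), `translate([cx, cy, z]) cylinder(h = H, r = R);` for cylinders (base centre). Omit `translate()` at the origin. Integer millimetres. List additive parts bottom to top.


translate([100, 100, 0]) cylinder(h = 100, r = 100);
translate([40, 40, 100]) cube([120, 120, 100]);


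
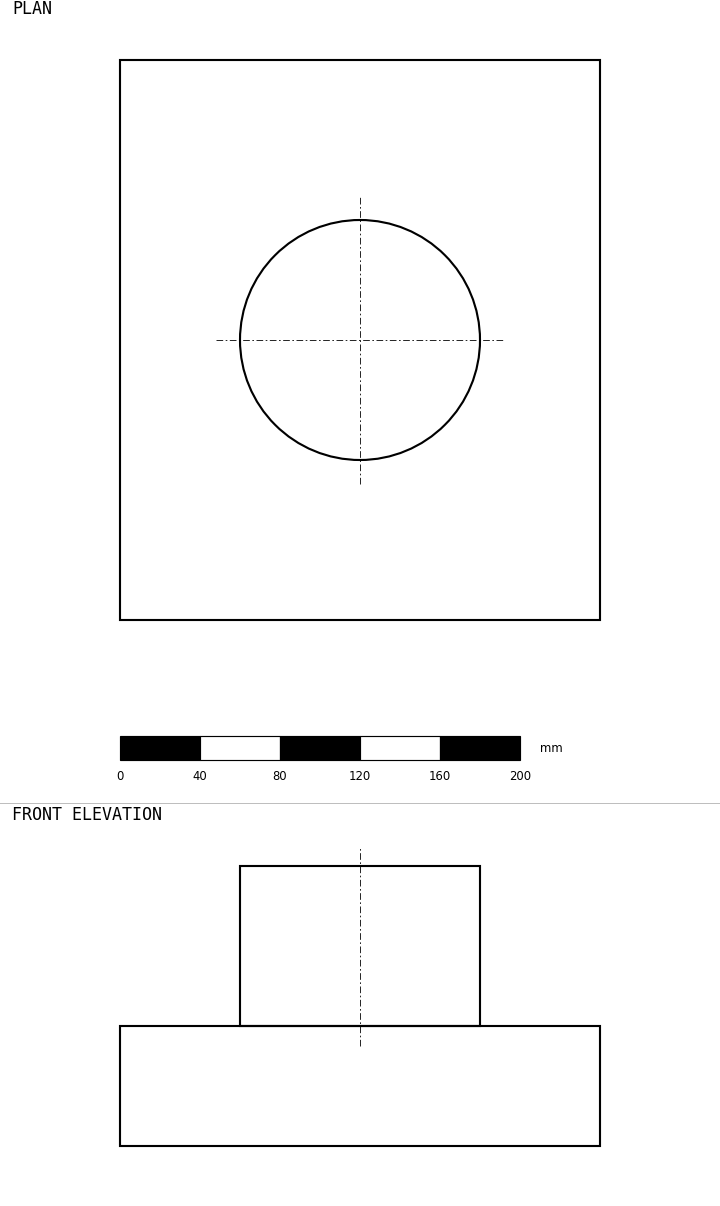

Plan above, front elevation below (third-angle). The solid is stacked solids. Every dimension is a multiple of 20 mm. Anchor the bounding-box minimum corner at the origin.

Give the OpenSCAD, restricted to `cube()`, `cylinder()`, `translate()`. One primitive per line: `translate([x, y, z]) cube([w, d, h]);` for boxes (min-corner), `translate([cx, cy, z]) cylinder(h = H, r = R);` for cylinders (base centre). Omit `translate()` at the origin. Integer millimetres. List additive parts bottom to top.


cube([240, 280, 60]);
translate([120, 140, 60]) cylinder(h = 80, r = 60);
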